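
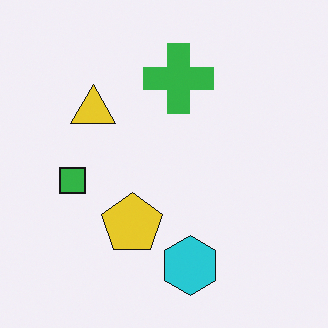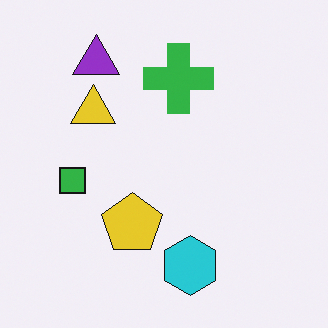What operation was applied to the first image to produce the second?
It was overlaid with an additional purple triangle.

A purple triangle appears in the second image that is absent from the first.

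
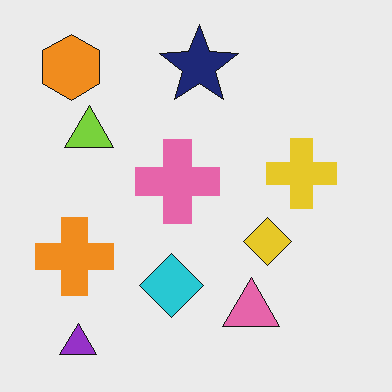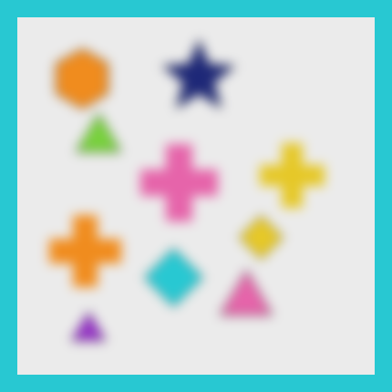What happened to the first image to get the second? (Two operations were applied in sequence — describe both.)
This is the original image strongly gaussian-blurred, then framed with a cyan border.

Shape edges and outlines are uniformly softened across the whole image. A solid cyan frame runs around the edge of the second image, with the content slightly shrunk inside it.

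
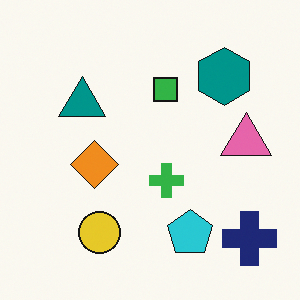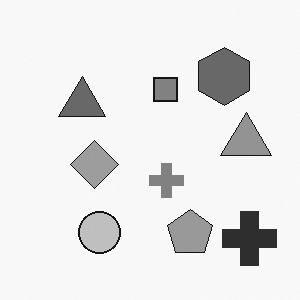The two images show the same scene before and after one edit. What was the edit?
The image was converted to grayscale.

All color is removed — every shape is now a shade of grey.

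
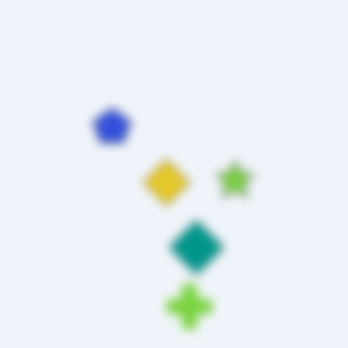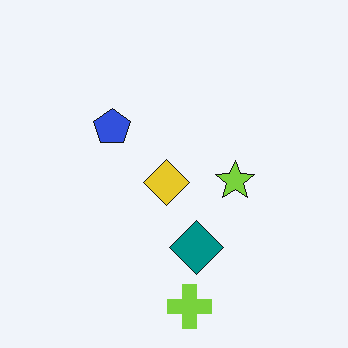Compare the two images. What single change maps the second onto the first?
This is the original image heavily blurred.

Shape edges and outlines are uniformly softened across the whole image.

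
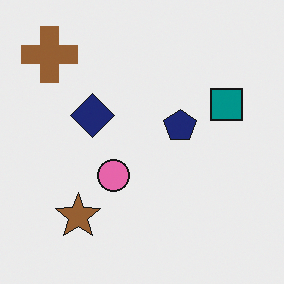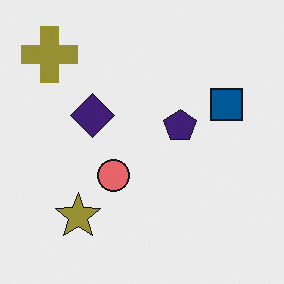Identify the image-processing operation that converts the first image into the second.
Hue-shifted by a small amount.

Every shape's color has rotated by the same amount around the hue wheel — a uniform hue shift.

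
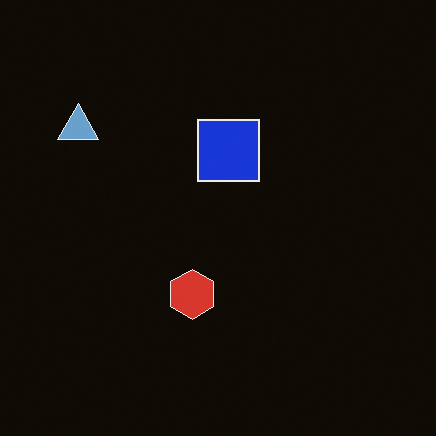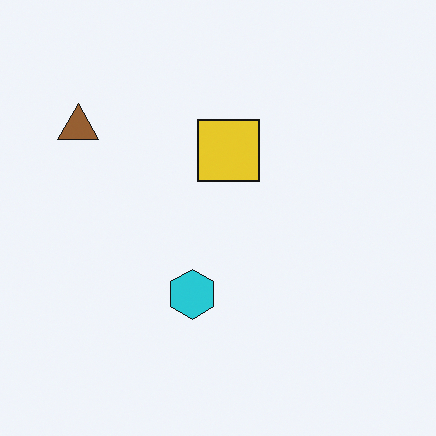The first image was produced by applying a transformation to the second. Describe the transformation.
The image was color-inverted (negative).

The light background has become dark and every shape's color is its complement — a photographic negative.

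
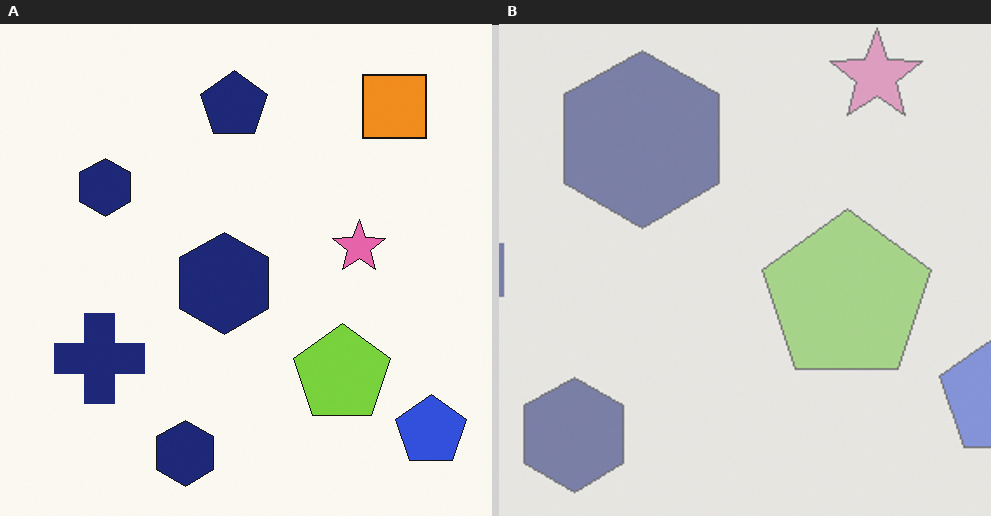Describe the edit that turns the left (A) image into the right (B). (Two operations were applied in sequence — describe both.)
The transformation is: cropped tightly and scaled back up, then given much lower contrast.

The visible shapes are larger and the field of view is narrower; shapes near the original edges may be partly or wholly outside the frame — a crop-and-rescale. Tones are pushed toward mid-grey across the whole image — a global contrast change.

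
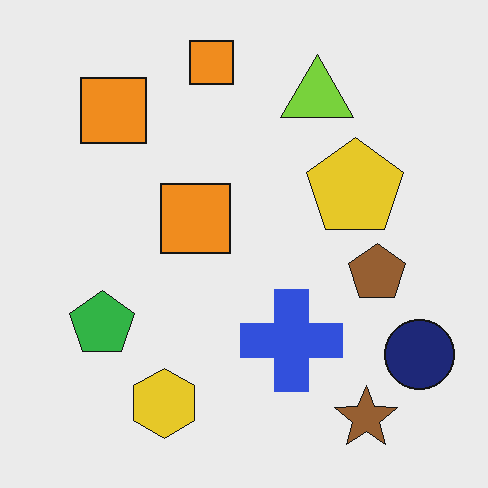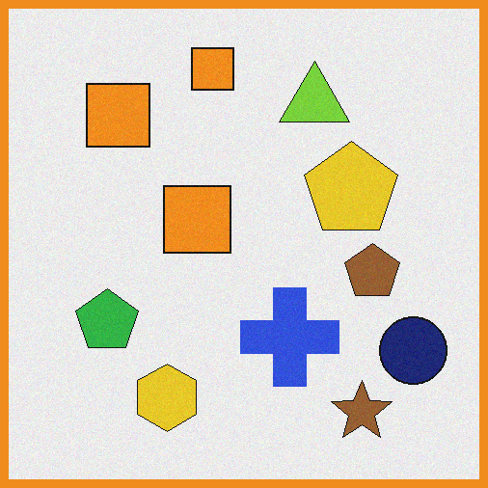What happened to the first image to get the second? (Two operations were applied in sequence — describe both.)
This is the original image degraded with a light layer of grain, then framed with a orange border.

Random speckle covers the whole image, including the flat background. A solid orange frame runs around the edge of the second image, with the content slightly shrunk inside it.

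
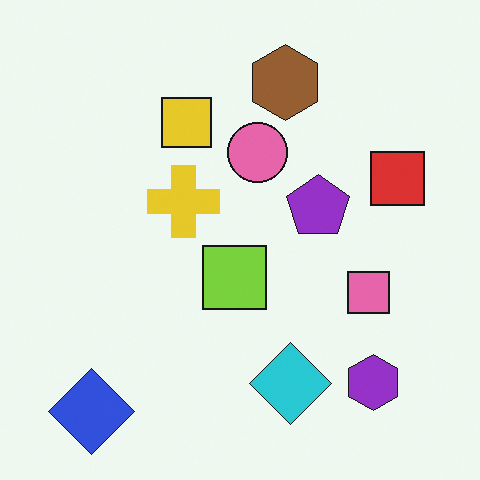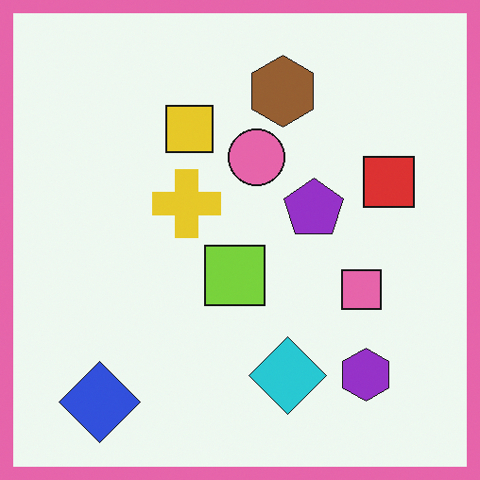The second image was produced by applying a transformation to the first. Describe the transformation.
It was framed with a pink border.

A solid pink frame runs around the edge of the second image, with the content slightly shrunk inside it.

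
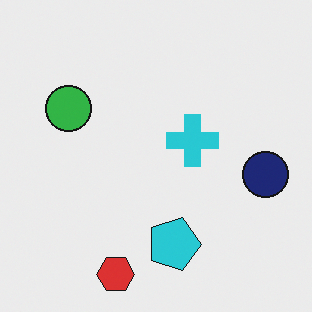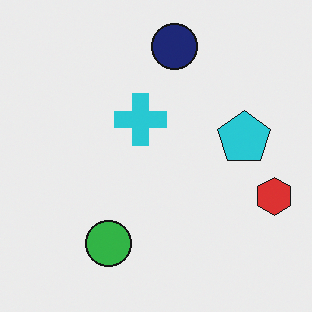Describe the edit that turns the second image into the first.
The image was rotated 90° clockwise.

The red hexagon sits in the right of the second image and the bottom of the first — consistent with a whole-image 90° clockwise rotation.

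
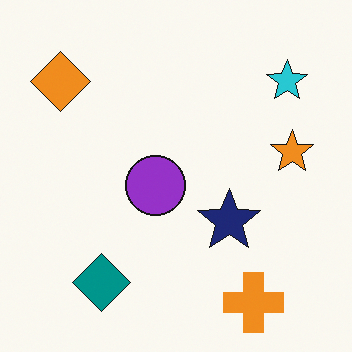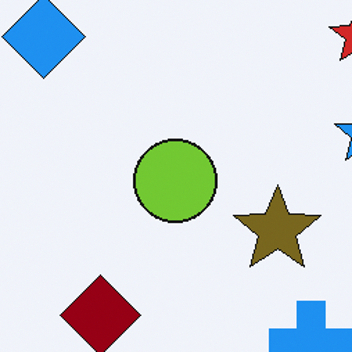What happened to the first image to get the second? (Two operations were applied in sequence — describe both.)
The image was hue-shifted by a large amount, then cropped slightly and scaled back up.

Every shape's color has rotated by the same amount around the hue wheel — a uniform hue shift. The visible shapes are larger and the field of view is narrower; shapes near the original edges may be partly or wholly outside the frame — a crop-and-rescale.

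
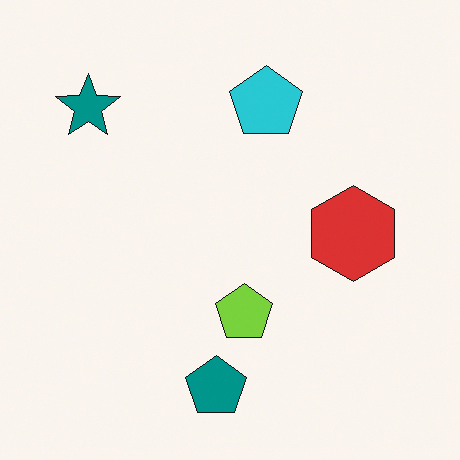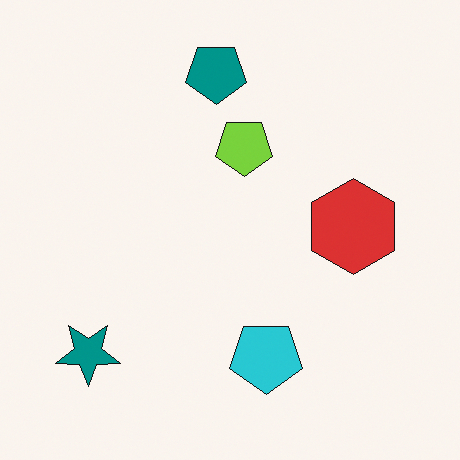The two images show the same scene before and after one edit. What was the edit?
The second image is the first flipped vertically (top ↔ bottom).

The teal pentagon is in the bottom of the first image and the top of the second — shapes on opposite sides of the horizontal midline have swapped in a mirror flip.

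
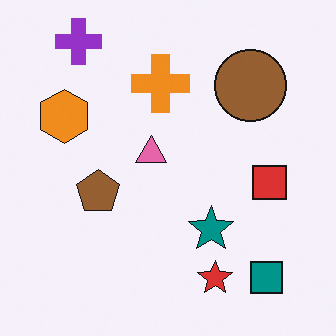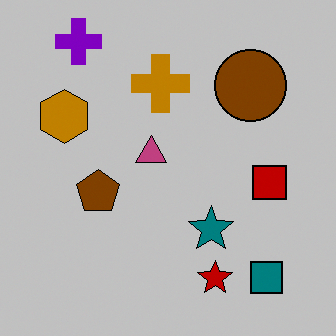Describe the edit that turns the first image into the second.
The image was heavily posterized to just a handful of flat colors.

Each flat color has snapped to a coarser quantized level — most visibly, the near-white background has dropped to a flat grey.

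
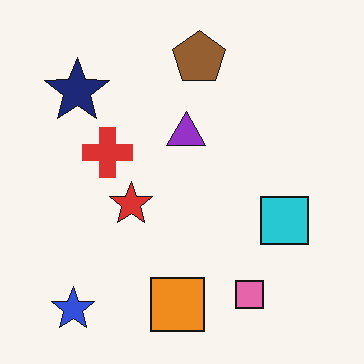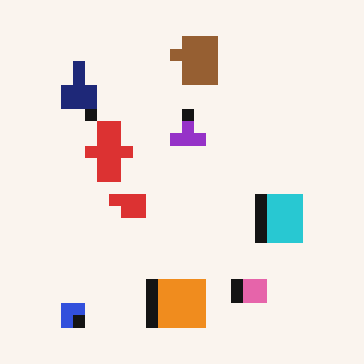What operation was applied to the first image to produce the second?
Coarsely pixelated.

Shapes are reduced to large square blocks; fine edges and outlines are lost — a downscale-then-upscale (mosaic) effect.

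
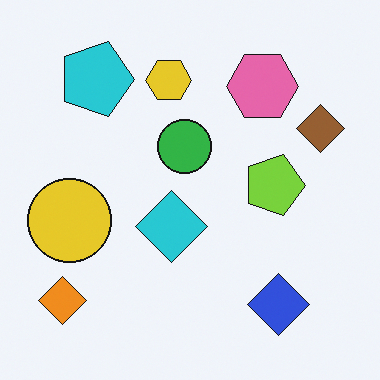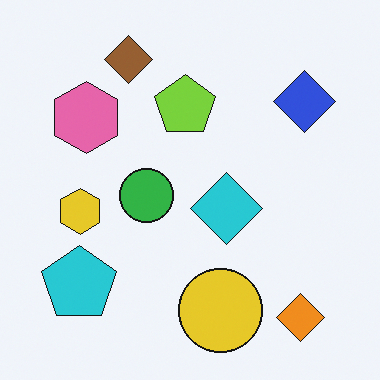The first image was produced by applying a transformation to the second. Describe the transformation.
The first image is the second rotated 90° clockwise.

The orange diamond sits in the bottom-right of the second image and the bottom-left of the first — consistent with a whole-image 90° clockwise rotation.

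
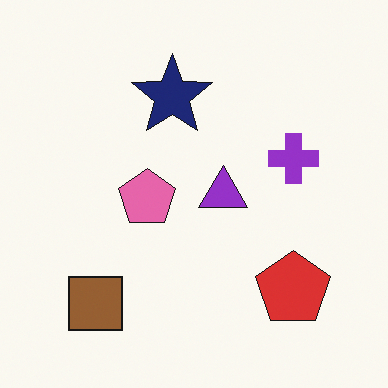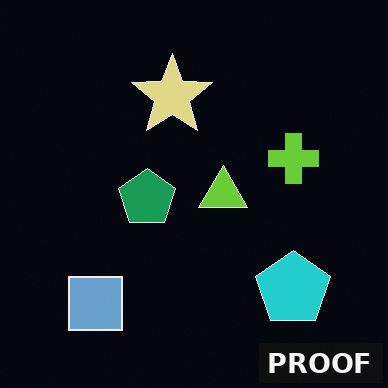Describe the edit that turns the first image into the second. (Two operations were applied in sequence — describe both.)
The image was color-inverted (negative), then watermarked with the text "PROOF" in the lower-right corner.

The light background has become dark and every shape's color is its complement — a photographic negative. A dark label reading "PROOF" appears in the lower-right corner.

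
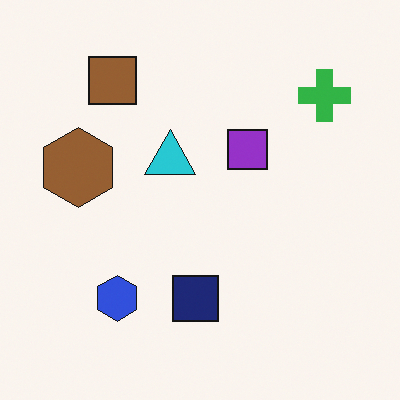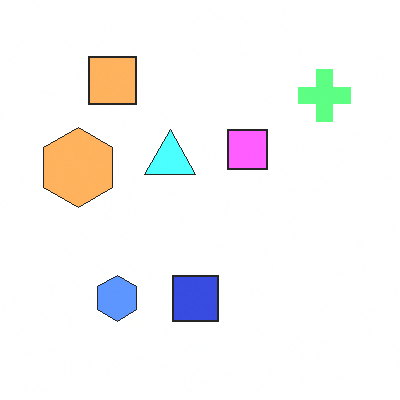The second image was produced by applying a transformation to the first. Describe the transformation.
The image was brightened a lot.

Every pixel — background and shapes alike — is uniformly brightened.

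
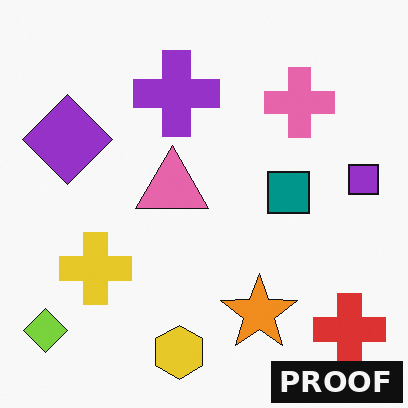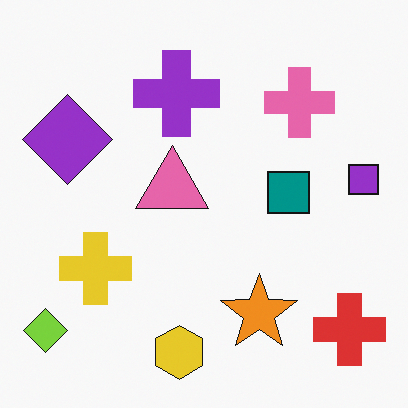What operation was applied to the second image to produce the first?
This is the original image watermarked with the text "PROOF" in the lower-right corner.

A dark label reading "PROOF" appears in the lower-right corner.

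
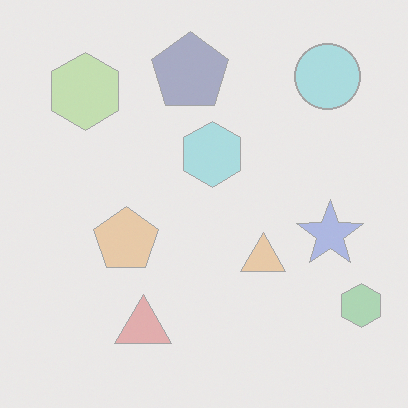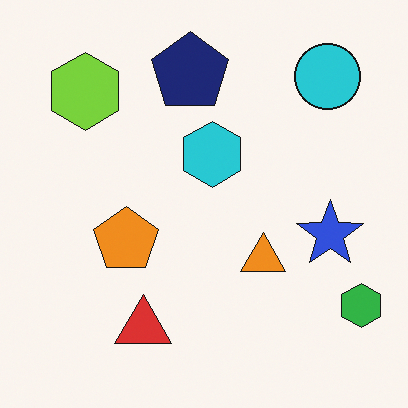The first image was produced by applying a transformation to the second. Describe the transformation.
This is the original image given much lower contrast.

Tones are pushed toward mid-grey across the whole image — a global contrast change.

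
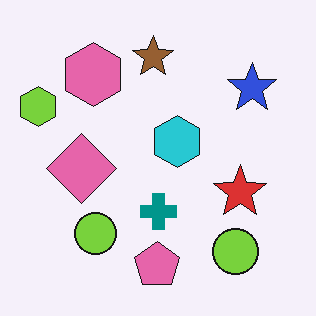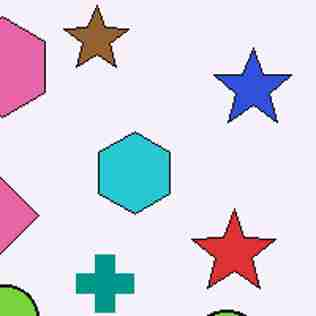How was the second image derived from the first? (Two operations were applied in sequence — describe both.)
This is the original image cropped to a modestly smaller region and rescaled, then heavily JPEG-compressed with obvious blocking artifacts.

The visible shapes are larger and the field of view is narrower; shapes near the original edges may be partly or wholly outside the frame — a crop-and-rescale. Blocky 8×8 compression artifacts appear around shape edges and the flat background shows ringing — characteristic JPEG degradation.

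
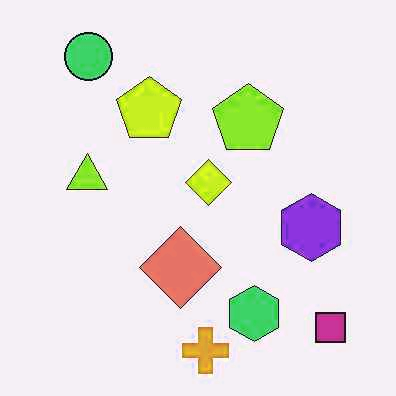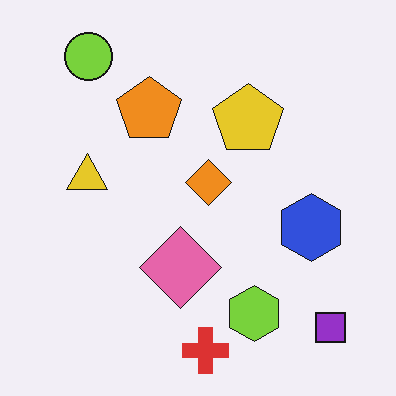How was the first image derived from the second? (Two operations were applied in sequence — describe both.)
The first image is the second JPEG-compressed with visible artifacts, then hue-shifted by a small amount.

Blocky 8×8 compression artifacts appear around shape edges and the flat background shows ringing — characteristic JPEG degradation. Every shape's color has rotated by the same amount around the hue wheel — a uniform hue shift.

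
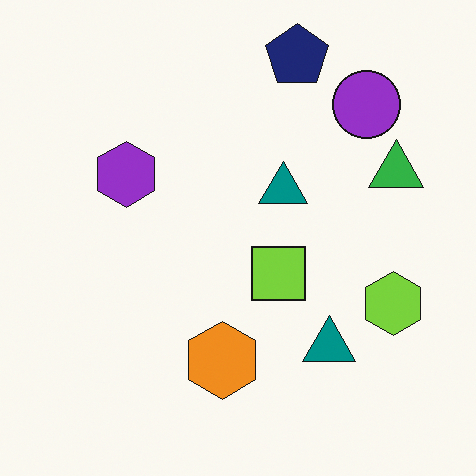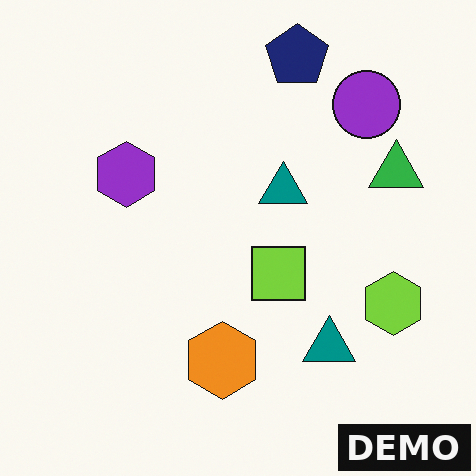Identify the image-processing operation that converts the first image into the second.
The transformation is: watermarked with the text "DEMO" in the lower-right corner.

A dark label reading "DEMO" appears in the lower-right corner.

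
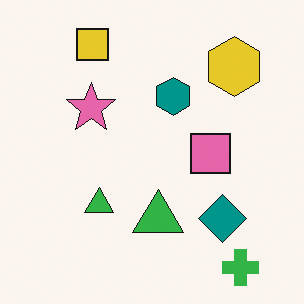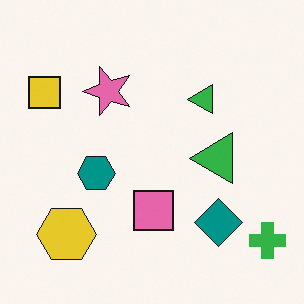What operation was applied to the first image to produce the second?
This is the original image transposed (reflected across the top-left ↔ bottom-right diagonal).

Shapes have swapped their row and column positions — what was in the top-right is now in the bottom-left — a diagonal reflection.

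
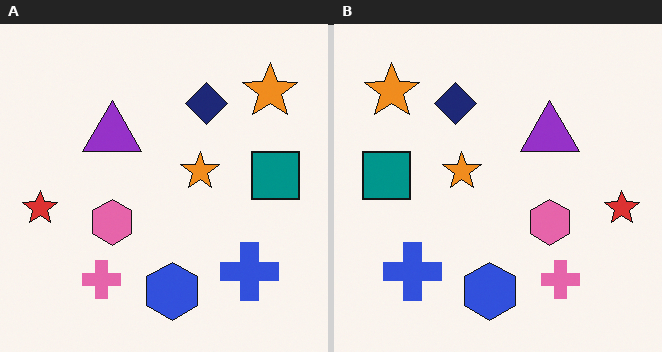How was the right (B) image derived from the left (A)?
The right (B) image is the left (A) flipped horizontally (left ↔ right).

The red star is in the left of the left (A) image and the right of the right (B) — shapes on opposite sides of the vertical midline have swapped in a mirror flip.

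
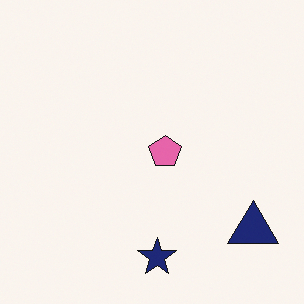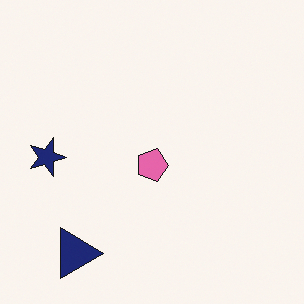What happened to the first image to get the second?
Rotated 90° clockwise.

The navy triangle sits in the bottom-right of the first image and the bottom-left of the second — consistent with a whole-image 90° clockwise rotation.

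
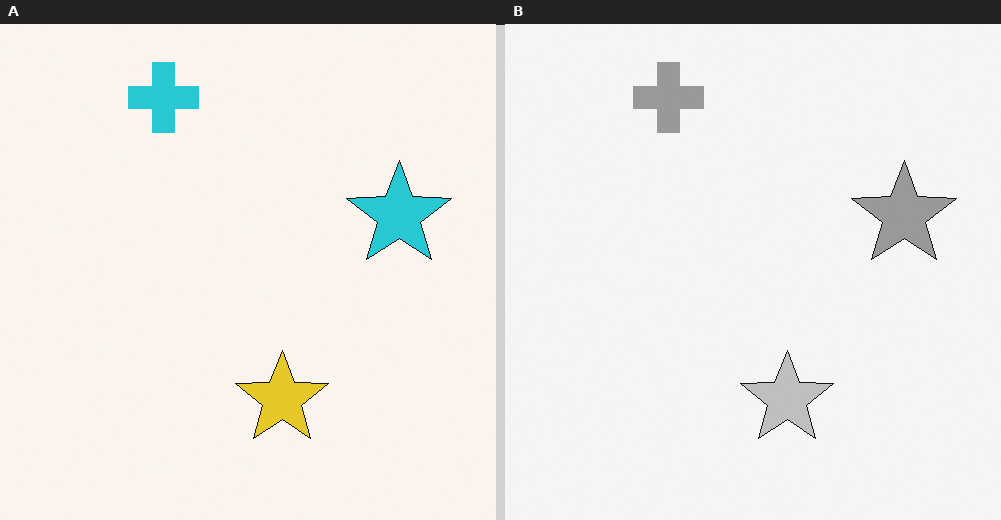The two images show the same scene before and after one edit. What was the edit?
The image was converted to grayscale.

All color is removed — every shape is now a shade of grey.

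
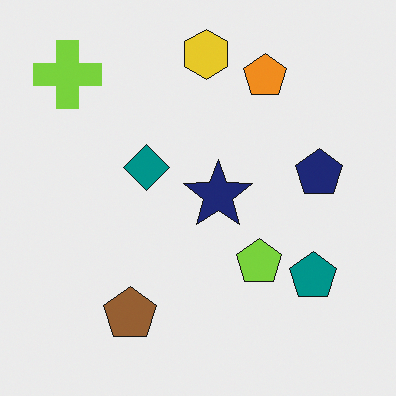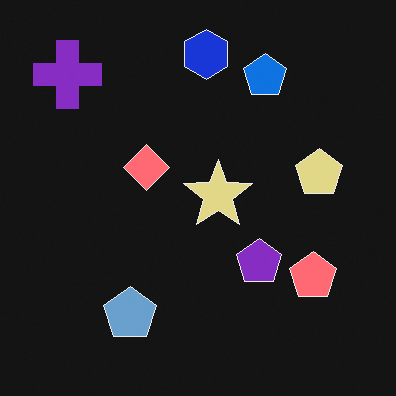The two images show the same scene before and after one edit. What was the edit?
The transformation is: color-inverted (negative).

The light background has become dark and every shape's color is its complement — a photographic negative.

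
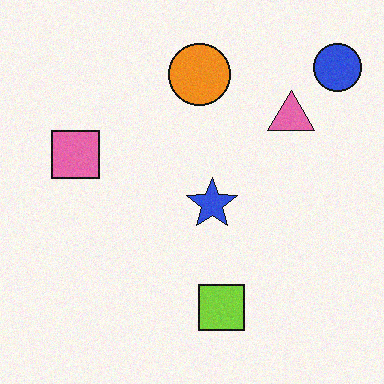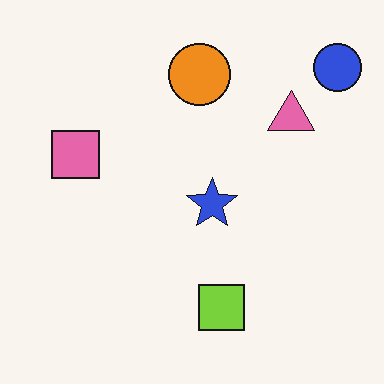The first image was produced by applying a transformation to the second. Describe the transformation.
This is the original image degraded with a light layer of grain.

Random speckle covers the whole image, including the flat background.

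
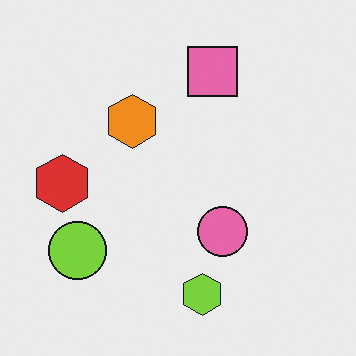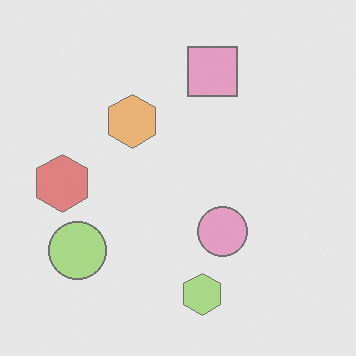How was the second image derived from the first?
It was given much lower contrast.

Tones are pushed toward mid-grey across the whole image — a global contrast change.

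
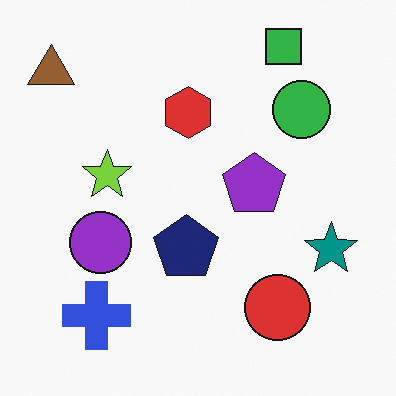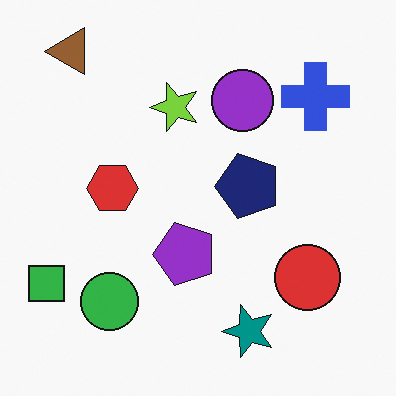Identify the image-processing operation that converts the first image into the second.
This is the original image transposed (reflected across the top-left ↔ bottom-right diagonal).

Shapes have swapped their row and column positions — what was in the top-right is now in the bottom-left — a diagonal reflection.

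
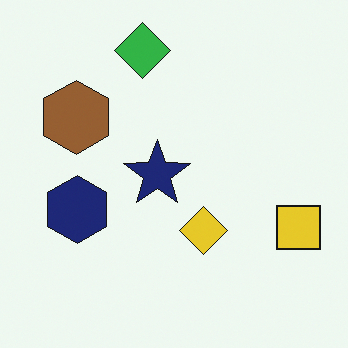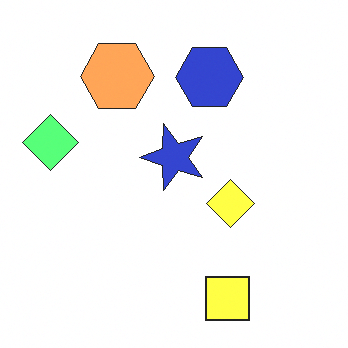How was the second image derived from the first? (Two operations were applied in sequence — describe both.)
The image was transposed (reflected across the top-left ↔ bottom-right diagonal), then noticeably brightened.

Shapes have swapped their row and column positions — what was in the top-right is now in the bottom-left — a diagonal reflection. Every pixel — background and shapes alike — is uniformly brightened.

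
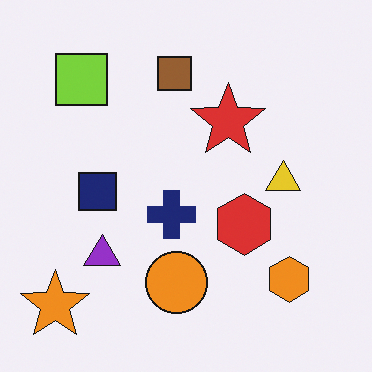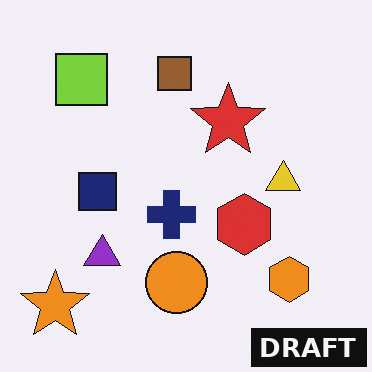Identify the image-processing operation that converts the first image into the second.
The image was watermarked with the text "DRAFT" in the lower-right corner.

A dark label reading "DRAFT" appears in the lower-right corner.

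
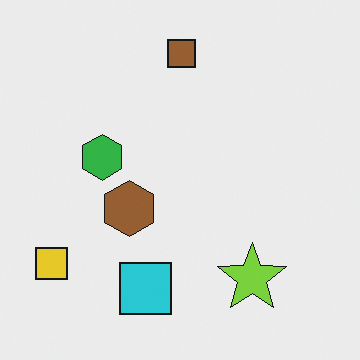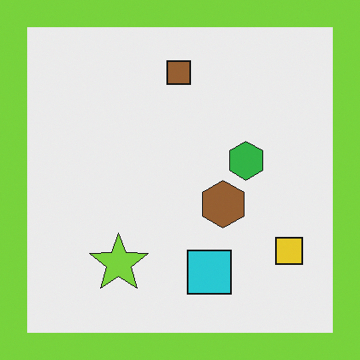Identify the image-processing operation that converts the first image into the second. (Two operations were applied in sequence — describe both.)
This is the original image flipped horizontally (left ↔ right), then framed with a lime border.

The yellow square is in the bottom-left of the first image and the bottom-right of the second — shapes on opposite sides of the vertical midline have swapped in a mirror flip. A solid lime frame runs around the edge of the second image, with the content slightly shrunk inside it.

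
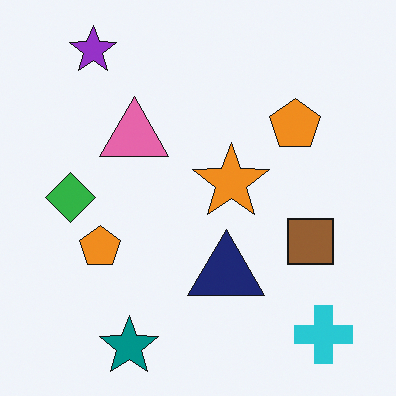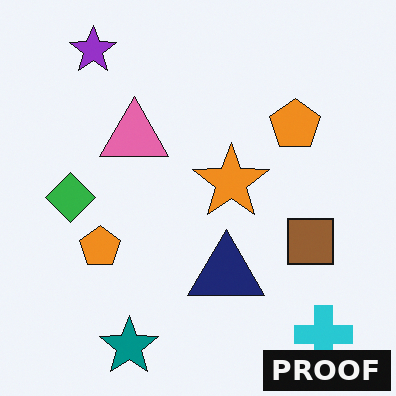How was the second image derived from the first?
The image was watermarked with the text "PROOF" in the lower-right corner.

A dark label reading "PROOF" appears in the lower-right corner.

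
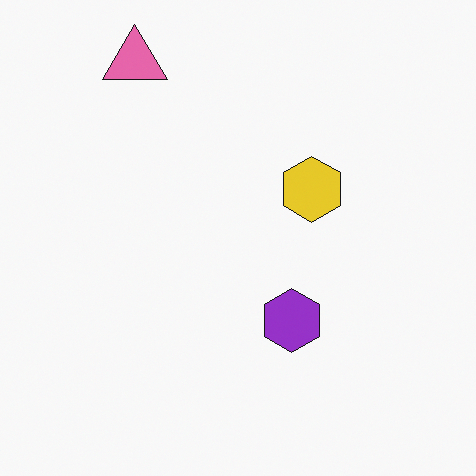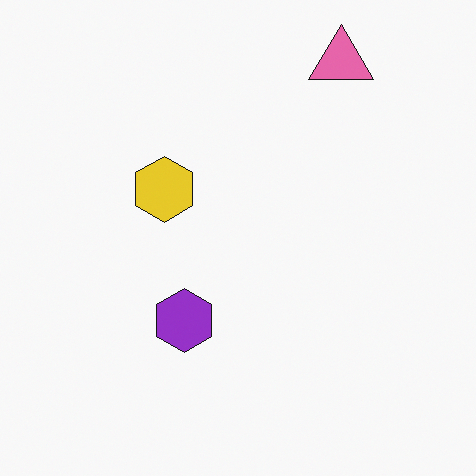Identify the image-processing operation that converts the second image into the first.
This is the original image flipped horizontally (left ↔ right).

The pink triangle is in the top-right of the second image and the top-left of the first — shapes on opposite sides of the vertical midline have swapped in a mirror flip.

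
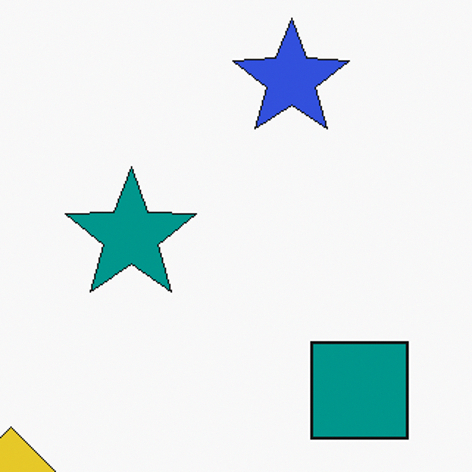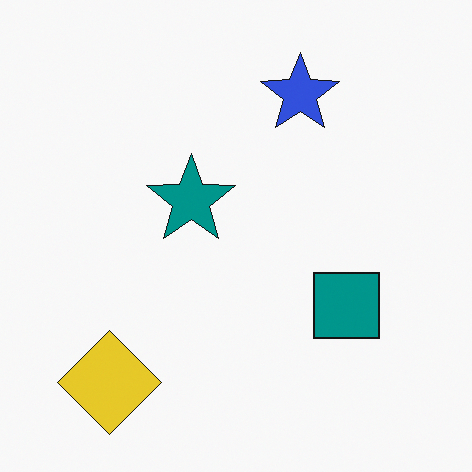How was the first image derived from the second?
This is the original image cropped to a modestly smaller region and rescaled.

The visible shapes are larger and the field of view is narrower; shapes near the original edges may be partly or wholly outside the frame — a crop-and-rescale.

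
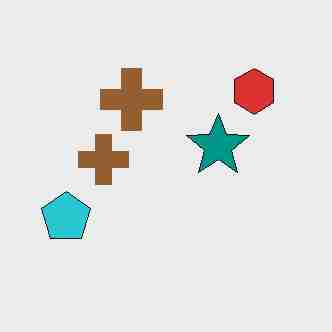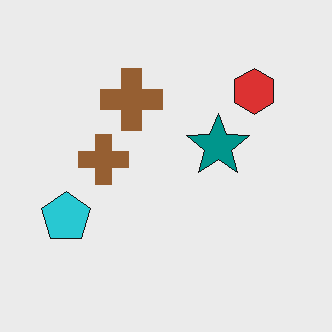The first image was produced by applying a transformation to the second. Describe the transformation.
The first image is the second heavily JPEG-compressed with obvious blocking artifacts.

Blocky 8×8 compression artifacts appear around shape edges and the flat background shows ringing — characteristic JPEG degradation.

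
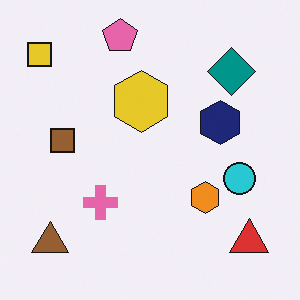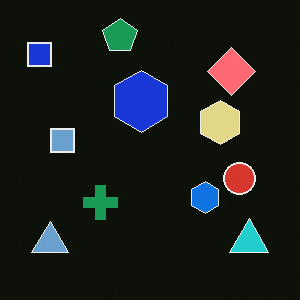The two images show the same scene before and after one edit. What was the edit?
The image was color-inverted (negative).

The light background has become dark and every shape's color is its complement — a photographic negative.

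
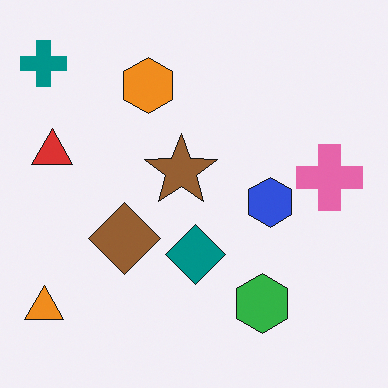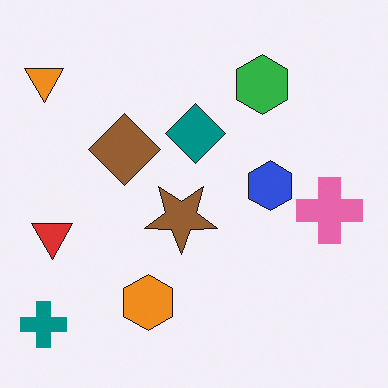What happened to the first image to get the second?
The transformation is: flipped vertically (top ↔ bottom).

The teal cross is in the top-left of the first image and the bottom-left of the second — shapes on opposite sides of the horizontal midline have swapped in a mirror flip.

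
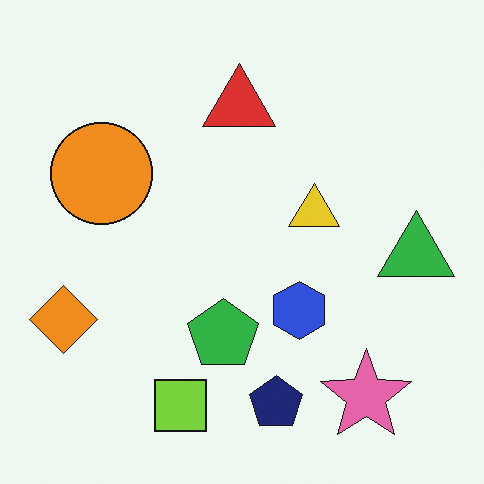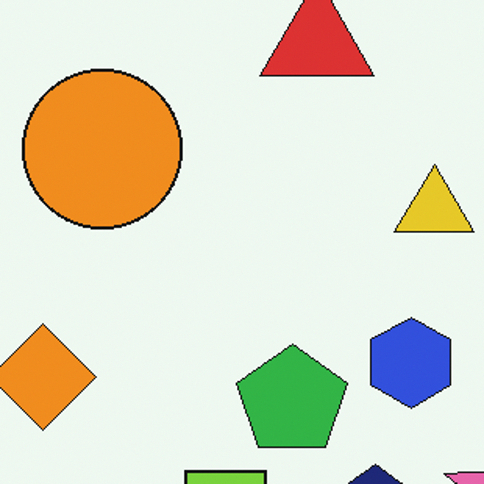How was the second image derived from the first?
It was cropped slightly and scaled back up.

The visible shapes are larger and the field of view is narrower; shapes near the original edges may be partly or wholly outside the frame — a crop-and-rescale.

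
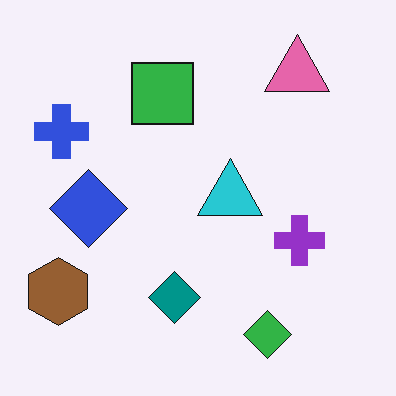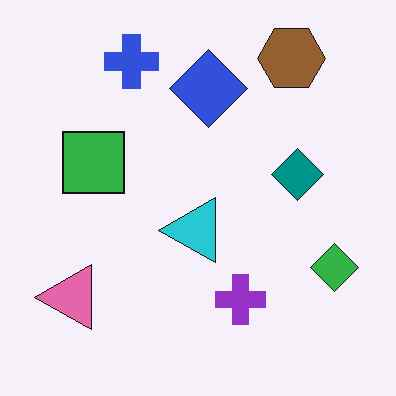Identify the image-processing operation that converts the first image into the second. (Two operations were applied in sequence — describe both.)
This is the original image transposed (reflected across the top-left ↔ bottom-right diagonal), then JPEG-compressed with visible artifacts.

Shapes have swapped their row and column positions — what was in the top-right is now in the bottom-left — a diagonal reflection. Blocky 8×8 compression artifacts appear around shape edges and the flat background shows ringing — characteristic JPEG degradation.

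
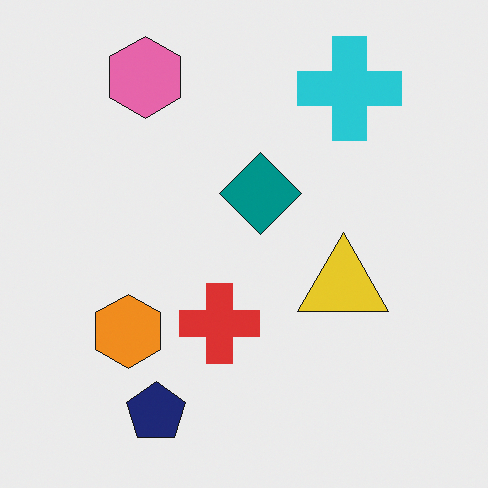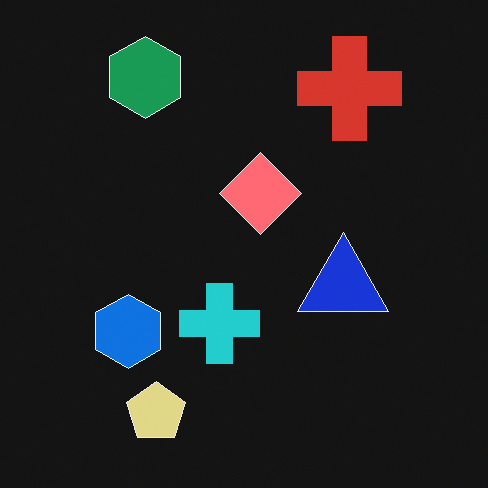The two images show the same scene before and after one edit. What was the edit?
This is the original image color-inverted (negative).

The light background has become dark and every shape's color is its complement — a photographic negative.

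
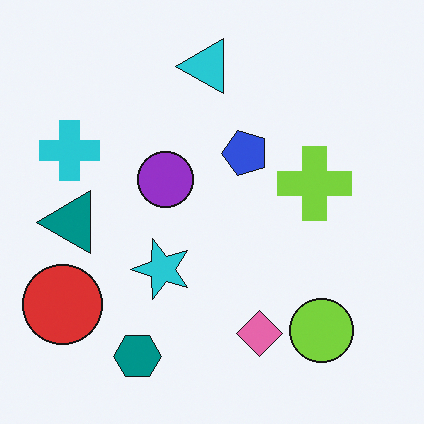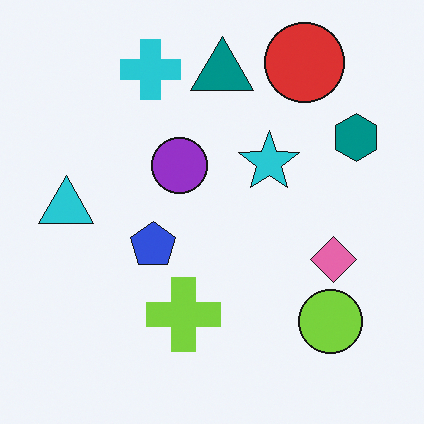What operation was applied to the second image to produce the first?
Transposed (reflected across the top-left ↔ bottom-right diagonal).

Shapes have swapped their row and column positions — what was in the top-right is now in the bottom-left — a diagonal reflection.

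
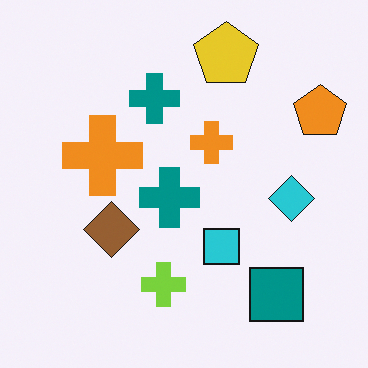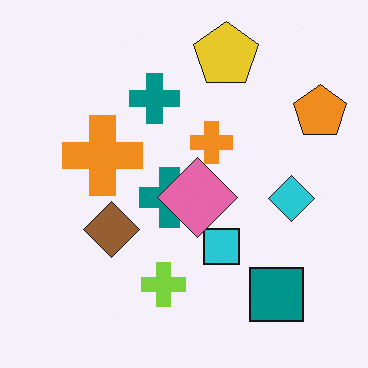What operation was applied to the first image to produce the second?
This is the original image overlaid with an additional pink diamond.

A pink diamond appears in the second image that is absent from the first.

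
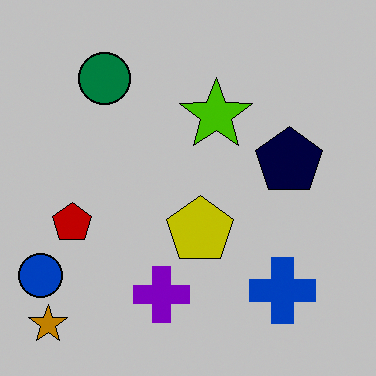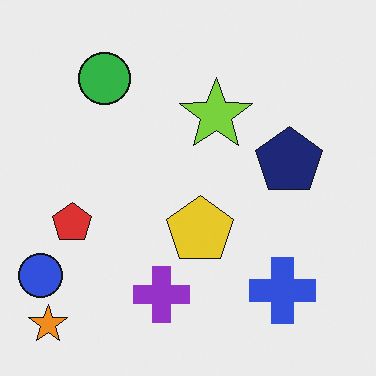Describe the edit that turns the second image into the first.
The transformation is: aggressively posterized.

Each flat color has snapped to a coarser quantized level — most visibly, the near-white background has dropped to a flat grey.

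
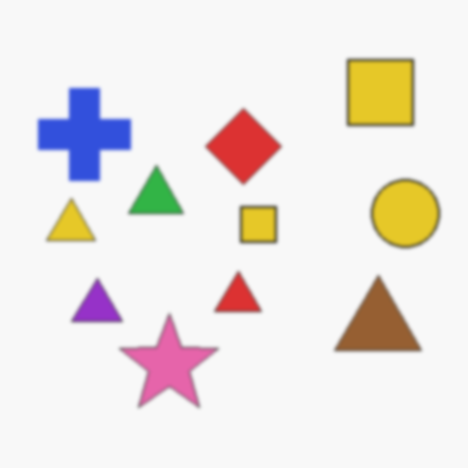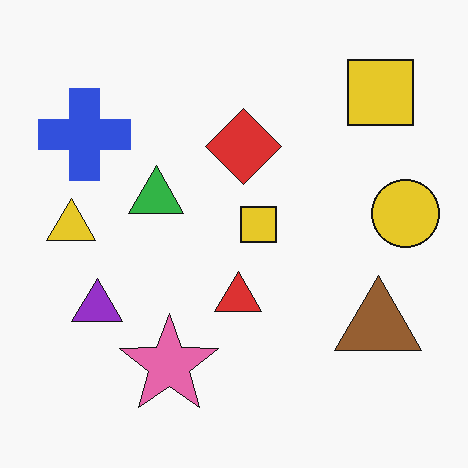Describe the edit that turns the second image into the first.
This is the original image given a subtle gaussian blur.

Shape edges and outlines are uniformly softened across the whole image.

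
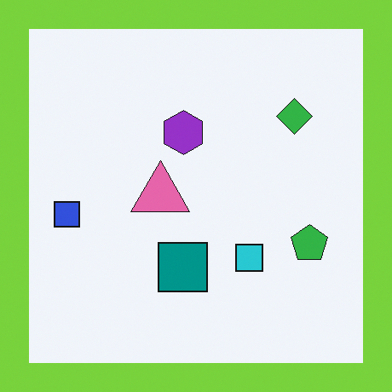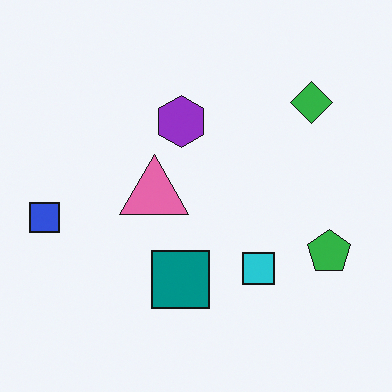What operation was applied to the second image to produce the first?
The first image is the second framed with a lime border.

A solid lime frame runs around the edge of the first image, with the content slightly shrunk inside it.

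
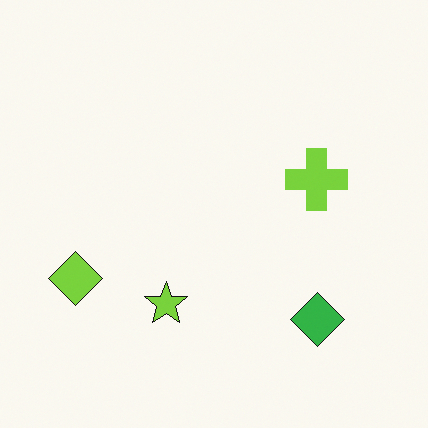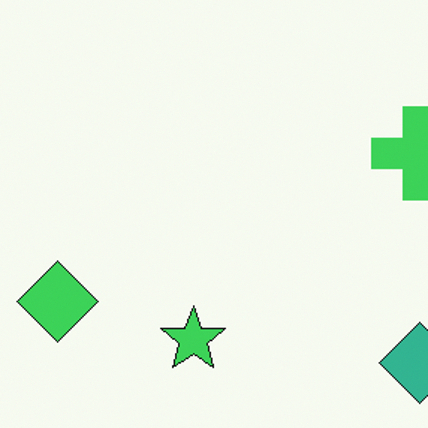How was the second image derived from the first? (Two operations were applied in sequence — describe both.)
The second image is the first cropped to a modestly smaller region and rescaled, then hue-shifted slightly.

The visible shapes are larger and the field of view is narrower; shapes near the original edges may be partly or wholly outside the frame — a crop-and-rescale. Every shape's color has rotated by the same amount around the hue wheel — a uniform hue shift.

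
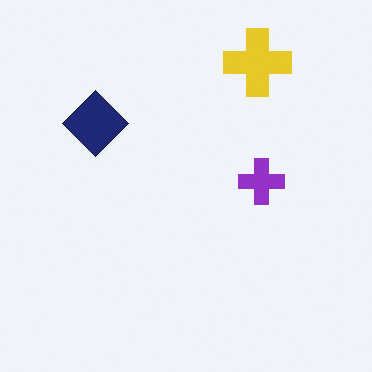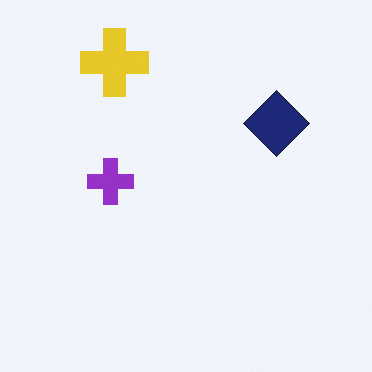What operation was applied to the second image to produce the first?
Flipped horizontally (left ↔ right).

The navy diamond is in the top-right of the second image and the top-left of the first — shapes on opposite sides of the vertical midline have swapped in a mirror flip.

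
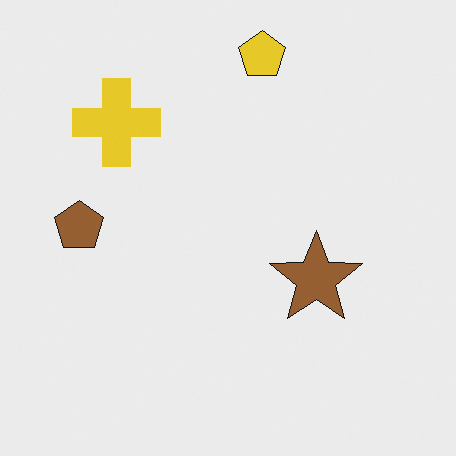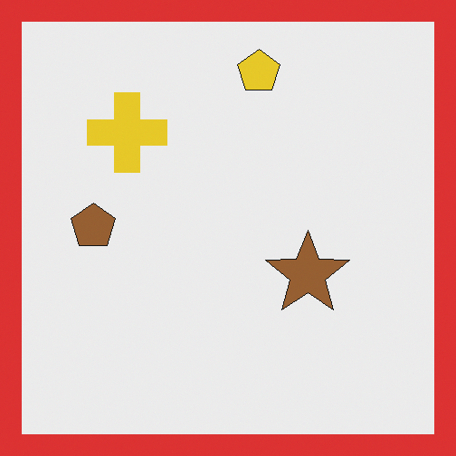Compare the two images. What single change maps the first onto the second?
The second image is the first framed with a red border.

A solid red frame runs around the edge of the second image, with the content slightly shrunk inside it.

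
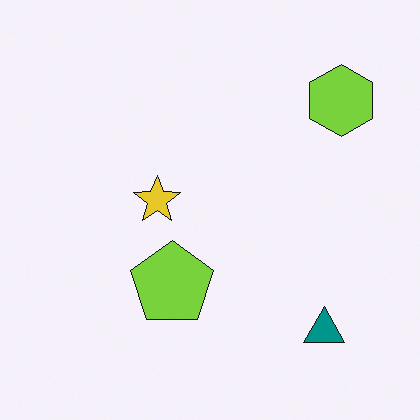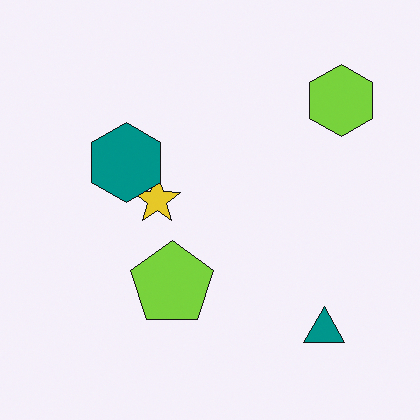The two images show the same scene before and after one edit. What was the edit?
The transformation is: overlaid with an additional teal hexagon.

A teal hexagon appears in the second image that is absent from the first.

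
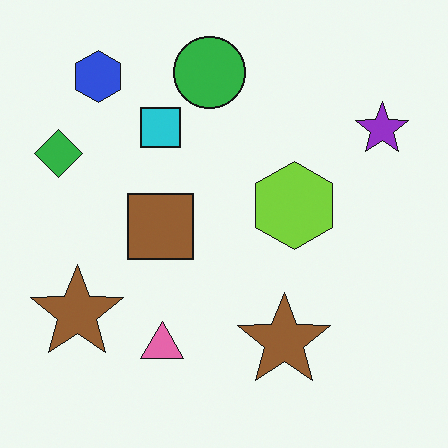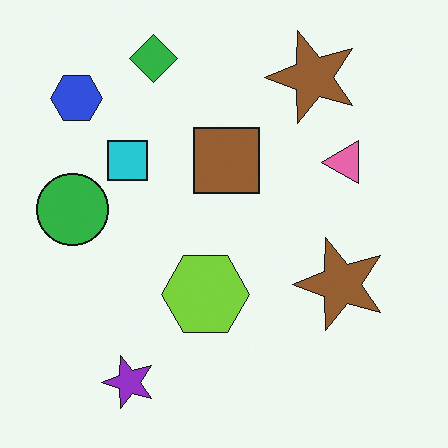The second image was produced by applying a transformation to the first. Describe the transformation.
This is the original image transposed (reflected across the top-left ↔ bottom-right diagonal).

Shapes have swapped their row and column positions — what was in the top-right is now in the bottom-left — a diagonal reflection.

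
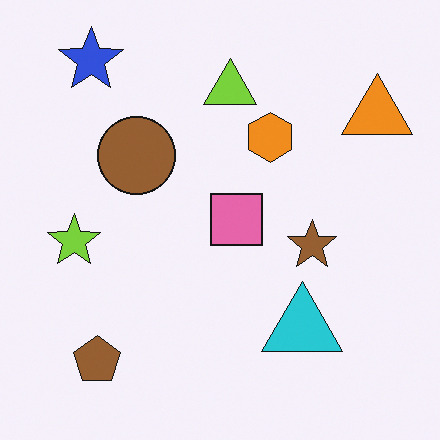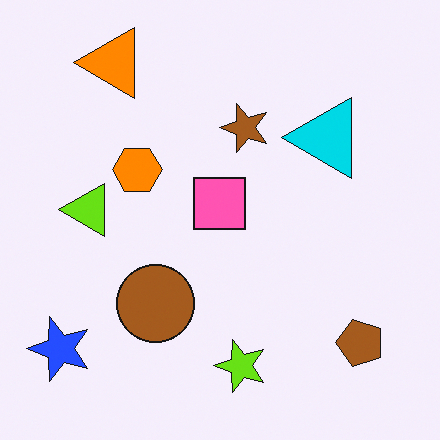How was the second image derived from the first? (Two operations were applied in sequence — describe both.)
The transformation is: slightly oversaturated, then rotated 90° counter-clockwise.

All colors are more vivid — a global saturation change. The blue star sits in the top-left of the first image and the bottom-left of the second — consistent with a whole-image 90° counter-clockwise rotation.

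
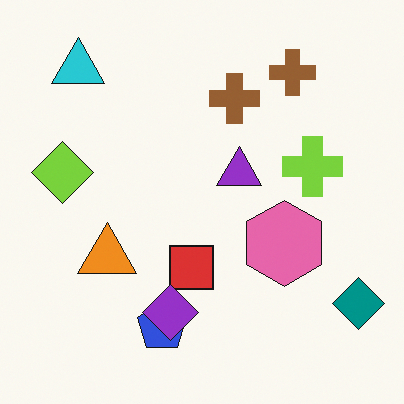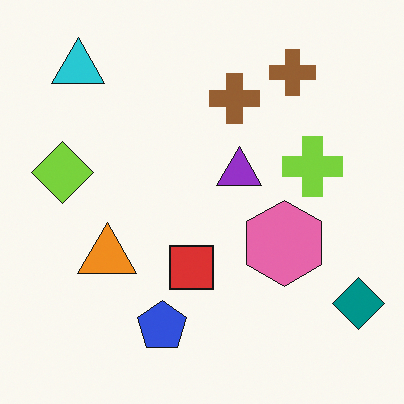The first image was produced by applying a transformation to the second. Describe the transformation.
The first image is the second overlaid with an additional purple diamond.

A purple diamond appears in the first image that is absent from the second.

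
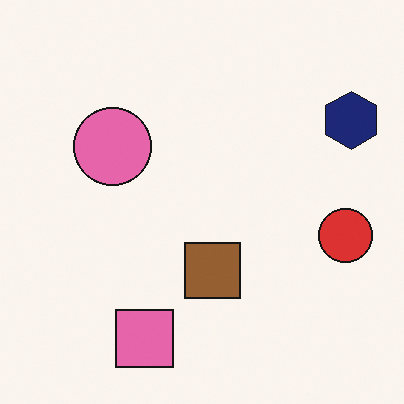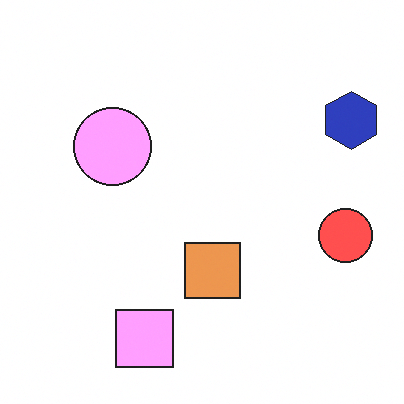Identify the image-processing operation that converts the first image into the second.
The second image is the first brightened a lot.

Every pixel — background and shapes alike — is uniformly brightened.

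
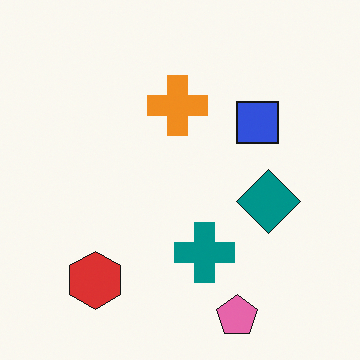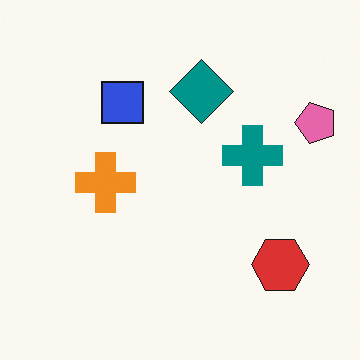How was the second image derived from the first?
The image was rotated 90° counter-clockwise.

The pink pentagon sits in the bottom of the first image and the right of the second — consistent with a whole-image 90° counter-clockwise rotation.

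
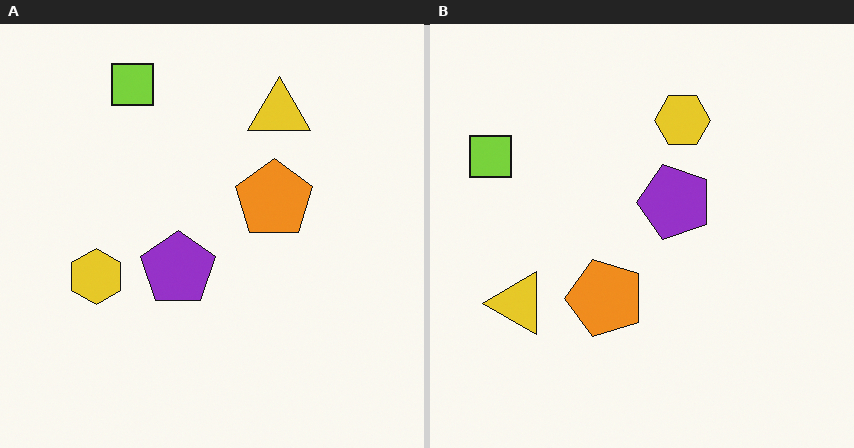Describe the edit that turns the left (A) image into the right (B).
It was transposed (reflected across the top-left ↔ bottom-right diagonal).

Shapes have swapped their row and column positions — what was in the top-right is now in the bottom-left — a diagonal reflection.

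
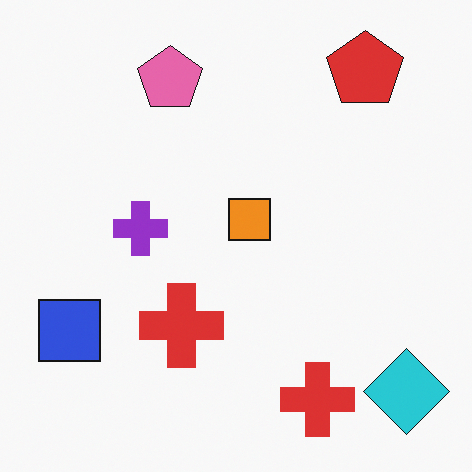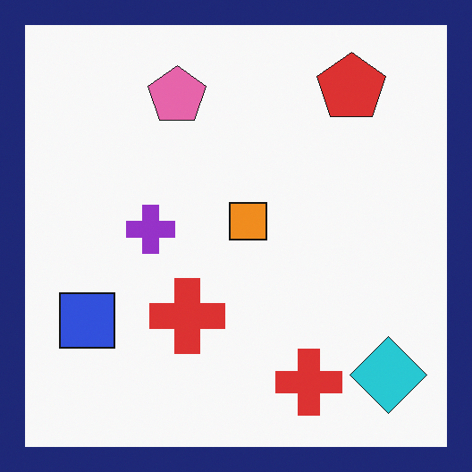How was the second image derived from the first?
It was framed with a navy border.

A solid navy frame runs around the edge of the second image, with the content slightly shrunk inside it.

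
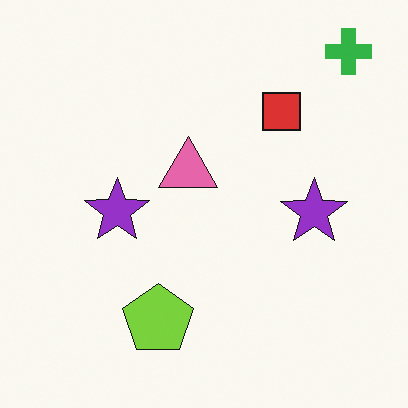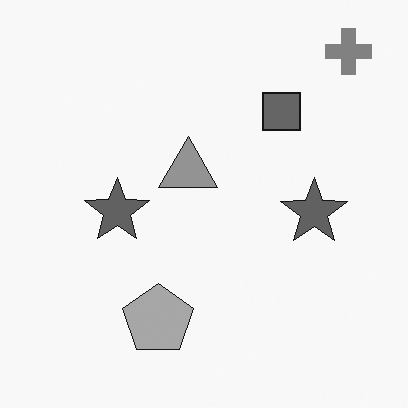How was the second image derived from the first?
Converted to grayscale.

All color is removed — every shape is now a shade of grey.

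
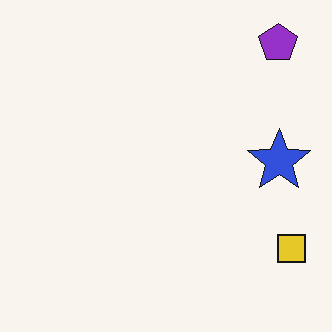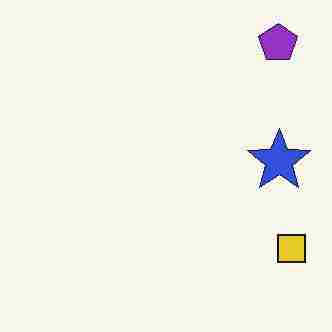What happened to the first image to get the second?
Heavily JPEG-compressed with obvious blocking artifacts.

Blocky 8×8 compression artifacts appear around shape edges and the flat background shows ringing — characteristic JPEG degradation.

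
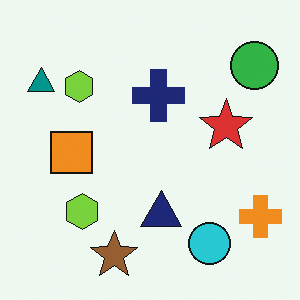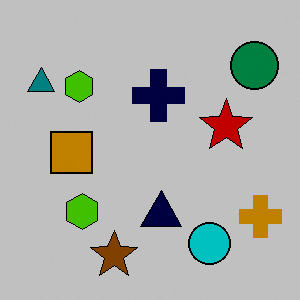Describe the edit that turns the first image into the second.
The transformation is: heavily posterized to just a handful of flat colors.

Each flat color has snapped to a coarser quantized level — most visibly, the near-white background has dropped to a flat grey.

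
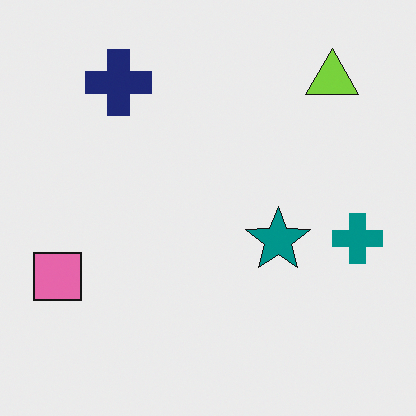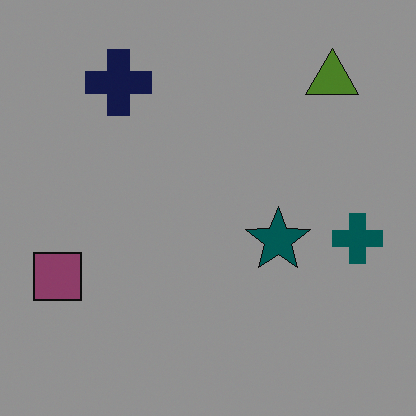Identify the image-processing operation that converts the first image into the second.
The transformation is: noticeably darkened.

Every pixel — background and shapes alike — is uniformly darkened.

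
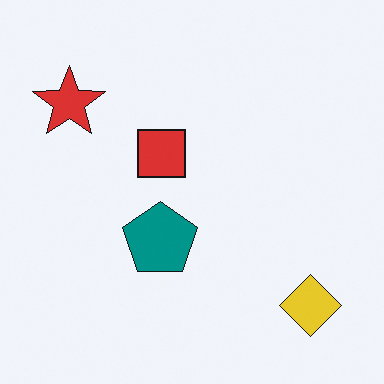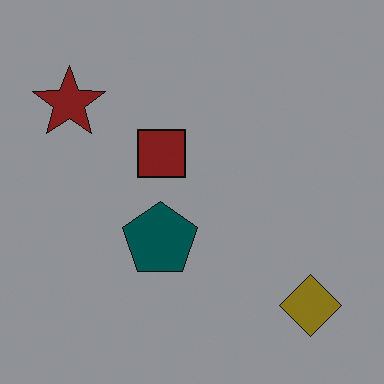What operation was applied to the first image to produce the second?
It was substantially darkened.

Every pixel — background and shapes alike — is uniformly darkened.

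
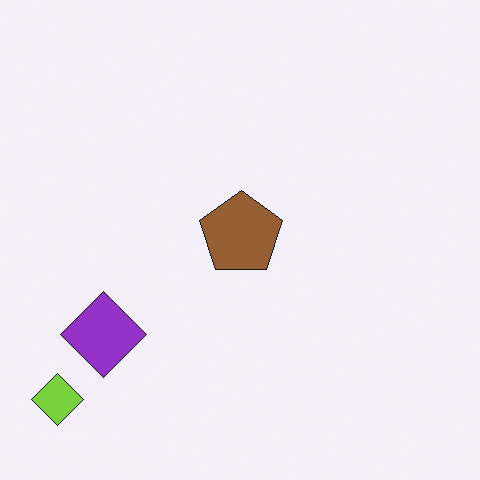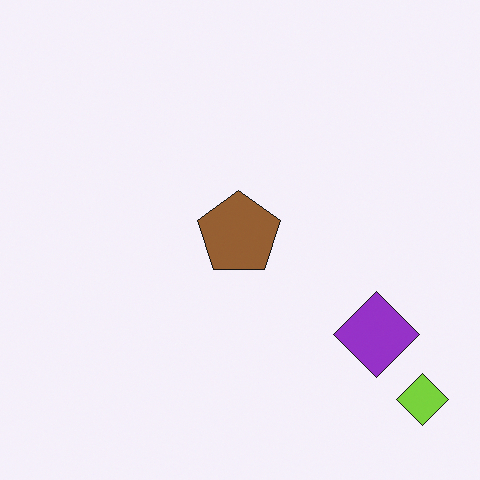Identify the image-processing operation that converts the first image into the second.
Flipped horizontally (left ↔ right).

The lime diamond is in the bottom-left of the first image and the bottom-right of the second — shapes on opposite sides of the vertical midline have swapped in a mirror flip.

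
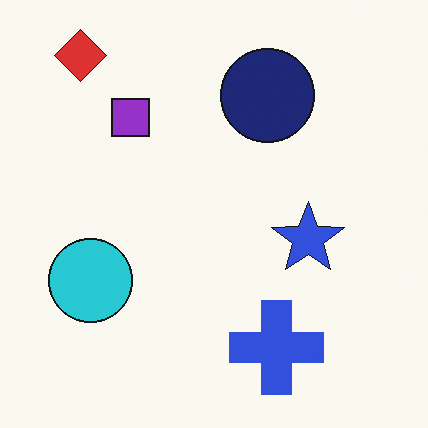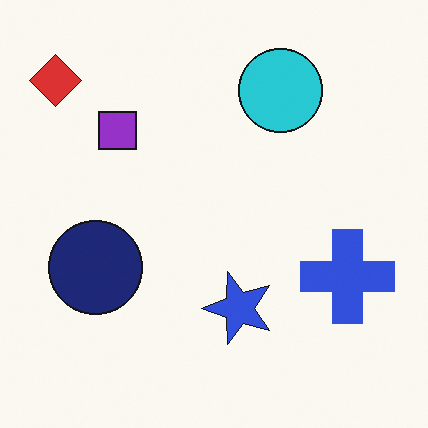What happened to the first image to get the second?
This is the original image transposed (reflected across the top-left ↔ bottom-right diagonal).

Shapes have swapped their row and column positions — what was in the top-right is now in the bottom-left — a diagonal reflection.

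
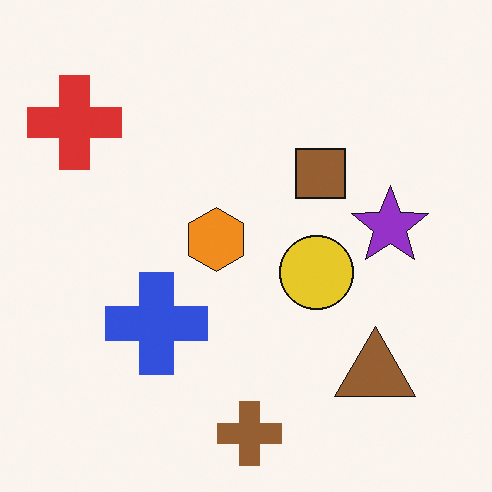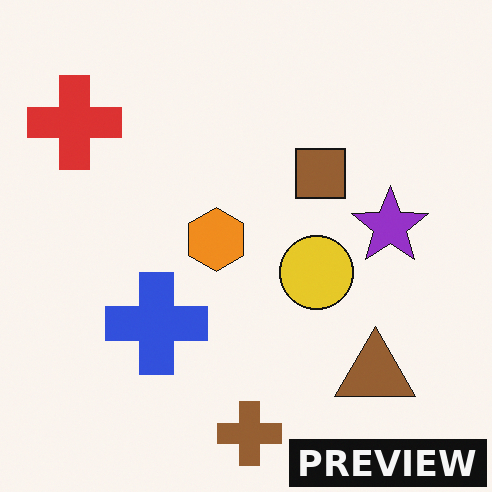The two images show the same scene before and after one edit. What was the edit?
This is the original image watermarked with the text "PREVIEW" in the lower-right corner.

A dark label reading "PREVIEW" appears in the lower-right corner.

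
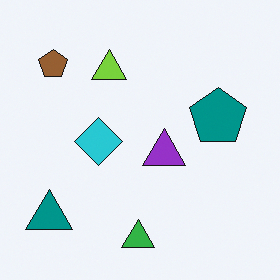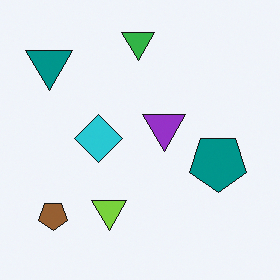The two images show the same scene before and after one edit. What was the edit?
This is the original image flipped vertically (top ↔ bottom).

The green triangle is in the bottom of the first image and the top of the second — shapes on opposite sides of the horizontal midline have swapped in a mirror flip.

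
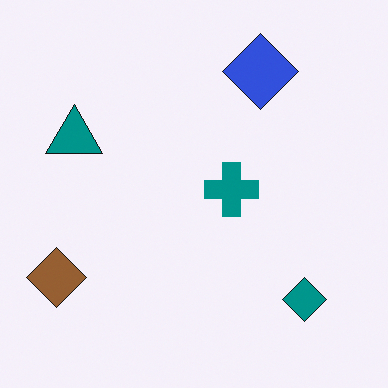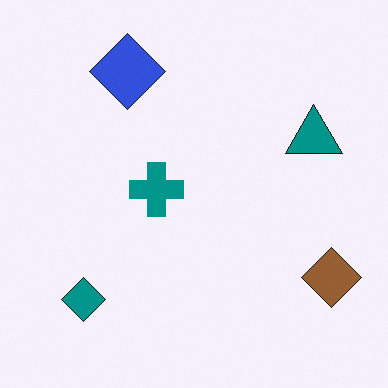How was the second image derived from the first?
The transformation is: flipped horizontally (left ↔ right).

The brown diamond is in the bottom-left of the first image and the bottom-right of the second — shapes on opposite sides of the vertical midline have swapped in a mirror flip.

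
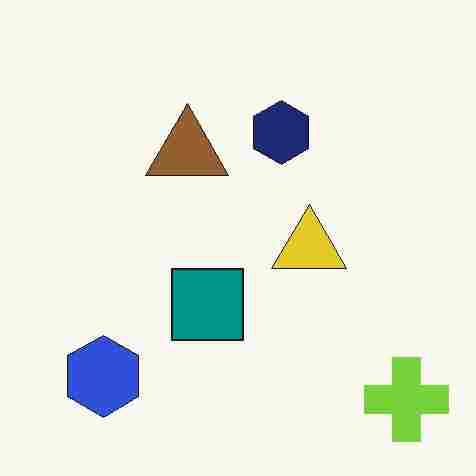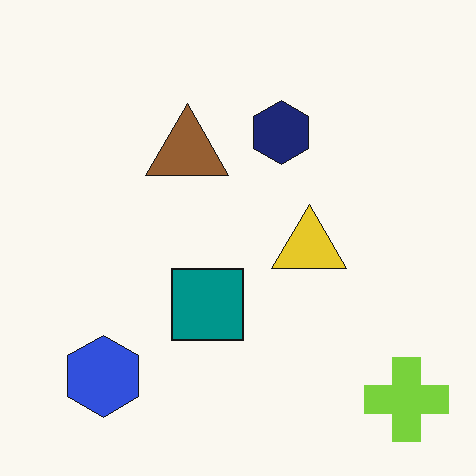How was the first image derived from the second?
The first image is the second degraded with heavy JPEG compression.

Blocky 8×8 compression artifacts appear around shape edges and the flat background shows ringing — characteristic JPEG degradation.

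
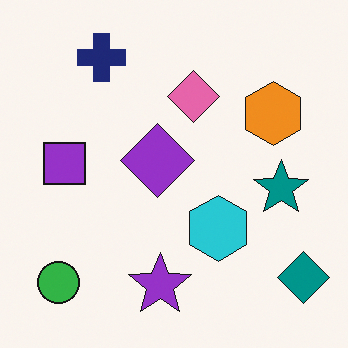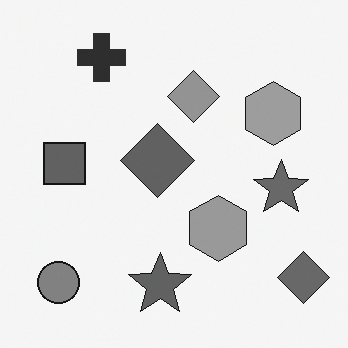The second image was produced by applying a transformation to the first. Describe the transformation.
The second image is the first converted to grayscale.

All color is removed — every shape is now a shade of grey.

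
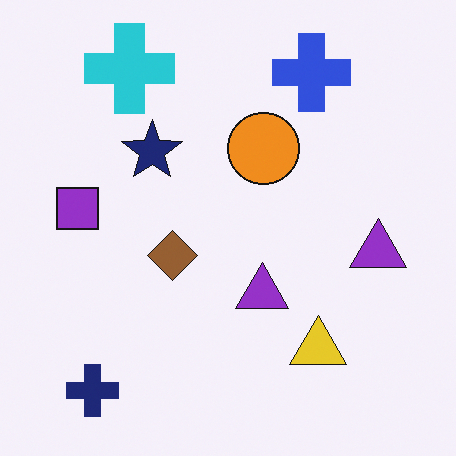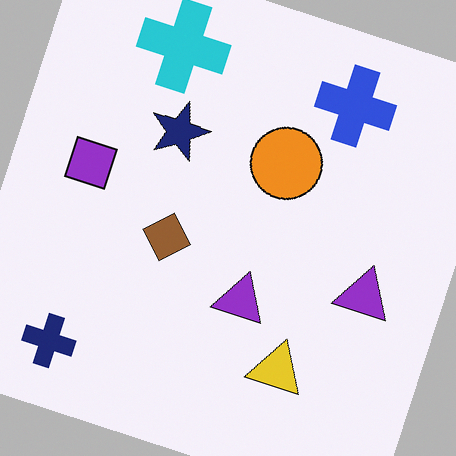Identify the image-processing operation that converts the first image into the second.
This is the original image rotated clockwise by a clearly visible amount.

Every shape is tilted by the same angle and the image corners show triangular fill wedges — a whole-image rotation by a non-right angle.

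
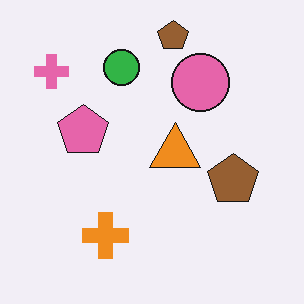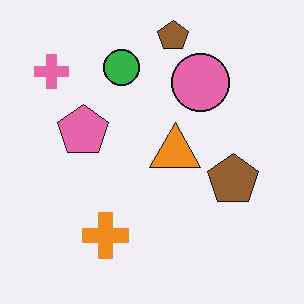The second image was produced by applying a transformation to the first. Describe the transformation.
It was given moderate JPEG compression.

Blocky 8×8 compression artifacts appear around shape edges and the flat background shows ringing — characteristic JPEG degradation.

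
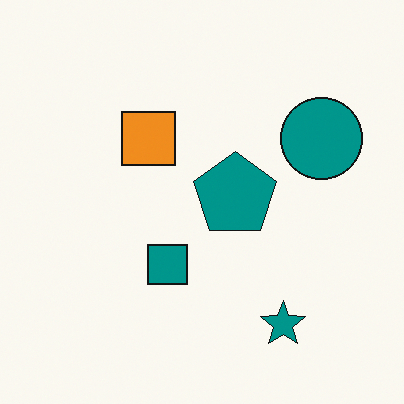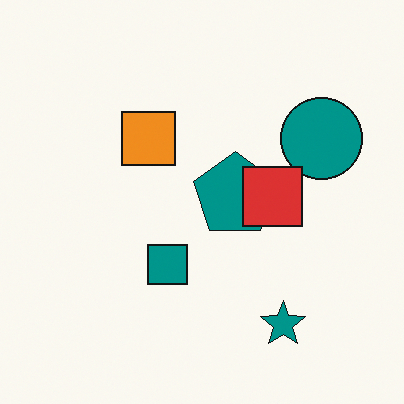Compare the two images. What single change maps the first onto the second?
This is the original image overlaid with an additional red square.

A red square appears in the second image that is absent from the first.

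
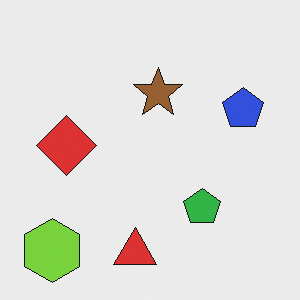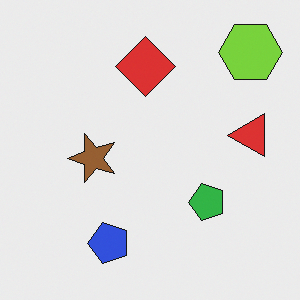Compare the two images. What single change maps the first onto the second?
The second image is the first transposed (reflected across the top-left ↔ bottom-right diagonal).

Shapes have swapped their row and column positions — what was in the top-right is now in the bottom-left — a diagonal reflection.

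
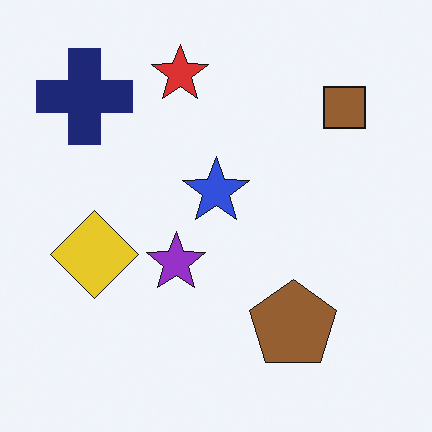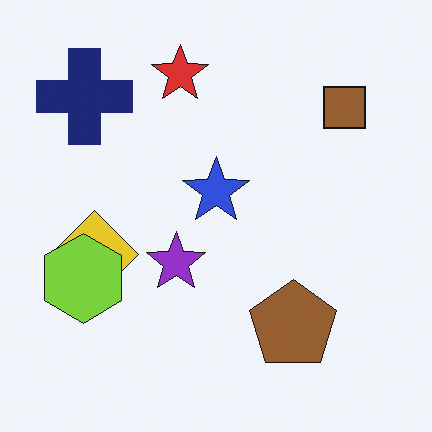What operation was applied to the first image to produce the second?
This is the original image overlaid with an additional lime hexagon.

A lime hexagon appears in the second image that is absent from the first.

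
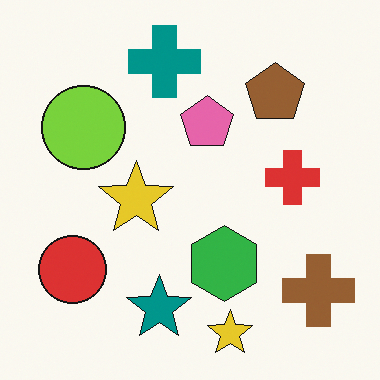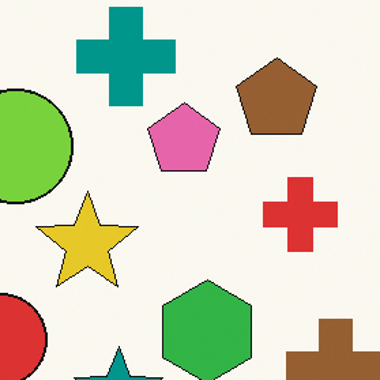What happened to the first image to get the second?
This is the original image cropped to a modestly smaller region and rescaled.

The visible shapes are larger and the field of view is narrower; shapes near the original edges may be partly or wholly outside the frame — a crop-and-rescale.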